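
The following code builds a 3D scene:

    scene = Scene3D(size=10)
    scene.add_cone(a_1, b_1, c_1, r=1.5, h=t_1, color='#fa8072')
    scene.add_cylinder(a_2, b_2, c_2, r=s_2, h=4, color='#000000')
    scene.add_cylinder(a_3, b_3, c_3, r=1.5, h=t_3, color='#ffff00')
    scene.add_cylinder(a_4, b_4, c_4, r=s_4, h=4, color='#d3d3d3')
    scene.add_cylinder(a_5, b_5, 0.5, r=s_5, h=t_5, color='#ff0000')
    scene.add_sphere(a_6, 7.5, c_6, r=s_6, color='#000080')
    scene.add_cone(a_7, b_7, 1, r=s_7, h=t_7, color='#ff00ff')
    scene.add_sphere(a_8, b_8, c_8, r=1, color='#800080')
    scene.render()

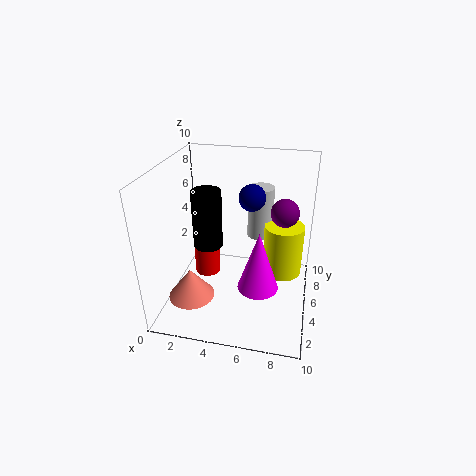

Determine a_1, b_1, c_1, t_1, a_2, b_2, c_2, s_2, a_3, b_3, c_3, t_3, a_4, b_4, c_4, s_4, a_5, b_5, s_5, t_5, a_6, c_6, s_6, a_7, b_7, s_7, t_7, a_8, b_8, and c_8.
a_1 = 2.5, b_1 = 2, c_1 = 2, t_1 = 2, a_2 = 3, b_2 = 4.5, c_2 = 4.5, s_2 = 1, a_3 = 8, b_3 = 7.5, c_3 = 1, t_3 = 4, a_4 = 6, b_4 = 8.5, c_4 = 3.5, s_4 = 1, a_5 = 2, b_5 = 7, s_5 = 1, t_5 = 3, a_6 = 5.5, c_6 = 7, s_6 = 1, a_7 = 6.5, b_7 = 5, s_7 = 1.5, t_7 = 4.5, a_8 = 8, b_8 = 6.5, c_8 = 6.5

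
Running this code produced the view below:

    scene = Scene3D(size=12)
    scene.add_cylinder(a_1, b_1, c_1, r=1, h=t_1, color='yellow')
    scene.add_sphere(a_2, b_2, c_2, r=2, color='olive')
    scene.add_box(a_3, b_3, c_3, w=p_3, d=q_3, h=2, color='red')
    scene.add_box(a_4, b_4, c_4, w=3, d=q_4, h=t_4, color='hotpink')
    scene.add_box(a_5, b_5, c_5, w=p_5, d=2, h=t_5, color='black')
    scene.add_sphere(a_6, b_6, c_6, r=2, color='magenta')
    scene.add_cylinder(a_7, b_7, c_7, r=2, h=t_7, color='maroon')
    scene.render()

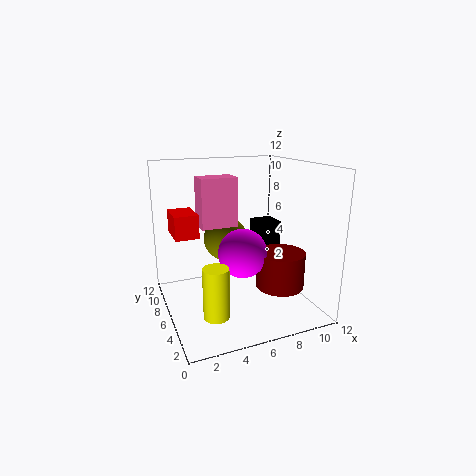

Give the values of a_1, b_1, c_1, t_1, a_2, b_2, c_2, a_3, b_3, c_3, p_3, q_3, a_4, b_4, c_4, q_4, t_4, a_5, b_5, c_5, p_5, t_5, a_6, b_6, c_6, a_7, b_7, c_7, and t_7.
a_1 = 3
b_1 = 3
c_1 = 1
t_1 = 4
a_2 = 6
b_2 = 9
c_2 = 5
a_3 = 1
b_3 = 7
c_3 = 6
p_3 = 2
q_3 = 3
a_4 = 3
b_4 = 6
c_4 = 7
q_4 = 2
t_4 = 4
a_5 = 8
b_5 = 6
c_5 = 3
p_5 = 2
t_5 = 4
a_6 = 6
b_6 = 5
c_6 = 5
a_7 = 9
b_7 = 4
c_7 = 2
t_7 = 3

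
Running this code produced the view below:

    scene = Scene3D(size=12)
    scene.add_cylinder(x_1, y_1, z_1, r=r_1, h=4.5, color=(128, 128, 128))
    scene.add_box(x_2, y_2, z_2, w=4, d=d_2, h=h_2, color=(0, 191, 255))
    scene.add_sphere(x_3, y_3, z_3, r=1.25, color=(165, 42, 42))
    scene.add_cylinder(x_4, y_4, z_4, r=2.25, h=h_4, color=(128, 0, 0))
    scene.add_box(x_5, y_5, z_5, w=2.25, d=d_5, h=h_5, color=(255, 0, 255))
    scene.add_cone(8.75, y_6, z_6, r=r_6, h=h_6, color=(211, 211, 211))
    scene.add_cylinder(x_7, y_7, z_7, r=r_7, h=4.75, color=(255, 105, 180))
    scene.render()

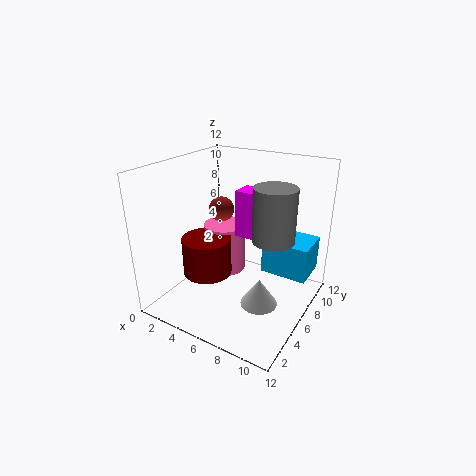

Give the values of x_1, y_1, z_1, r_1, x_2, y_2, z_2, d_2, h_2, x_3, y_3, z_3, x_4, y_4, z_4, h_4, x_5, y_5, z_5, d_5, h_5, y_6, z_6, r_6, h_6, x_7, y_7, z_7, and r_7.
x_1 = 8.75
y_1 = 7
z_1 = 6
r_1 = 1.75
x_2 = 7.5
y_2 = 7.5
z_2 = 2.5
d_2 = 3.25
h_2 = 3
x_3 = 1.5
y_3 = 10.25
z_3 = 6.25
x_4 = 2.5
y_4 = 6.25
z_4 = 1.5
h_4 = 3.5
x_5 = 4.5
y_5 = 8
z_5 = 5
d_5 = 2
h_5 = 4.25
y_6 = 4.75
z_6 = 1.25
r_6 = 1.5
h_6 = 2.25
x_7 = 2.5
y_7 = 9.25
z_7 = 0.5
r_7 = 2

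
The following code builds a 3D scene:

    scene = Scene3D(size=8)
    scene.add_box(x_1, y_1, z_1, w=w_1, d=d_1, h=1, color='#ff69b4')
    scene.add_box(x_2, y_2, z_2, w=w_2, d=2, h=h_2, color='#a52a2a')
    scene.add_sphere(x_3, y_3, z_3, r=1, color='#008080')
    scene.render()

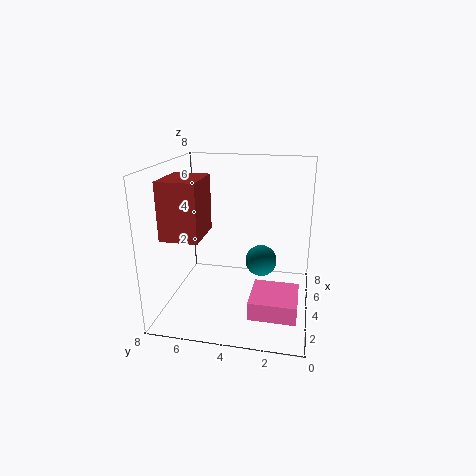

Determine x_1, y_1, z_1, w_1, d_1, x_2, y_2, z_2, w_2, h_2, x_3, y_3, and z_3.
x_1 = 1.5
y_1 = 0.5
z_1 = 0.5
w_1 = 2.5
d_1 = 2.5
x_2 = 1.5
y_2 = 5.5
z_2 = 4.5
w_2 = 2.5
h_2 = 3
x_3 = 6.5
y_3 = 3
z_3 = 1.5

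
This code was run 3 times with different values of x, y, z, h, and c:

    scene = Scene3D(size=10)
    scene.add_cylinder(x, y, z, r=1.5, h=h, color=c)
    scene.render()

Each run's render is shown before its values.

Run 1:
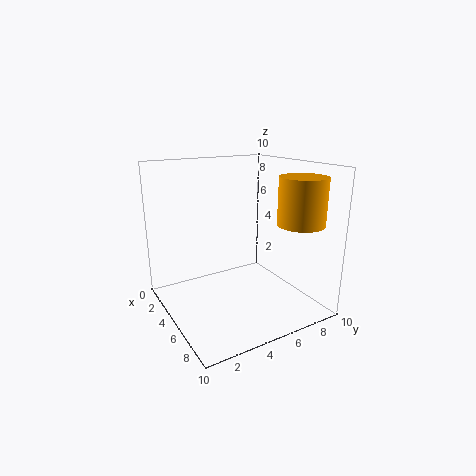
x = 8.5, y = 7.5, z = 6.5, h = 3, c = 'orange'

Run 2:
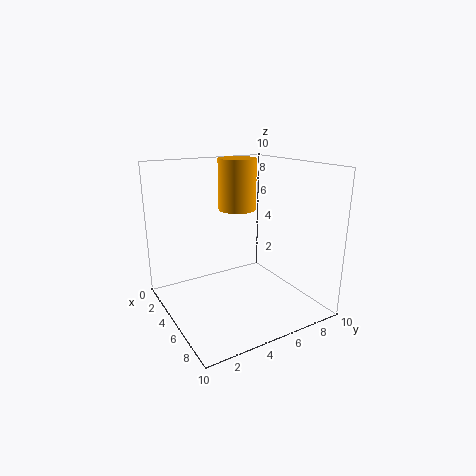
x = 1.5, y = 7, z = 6, h = 4, c = 'orange'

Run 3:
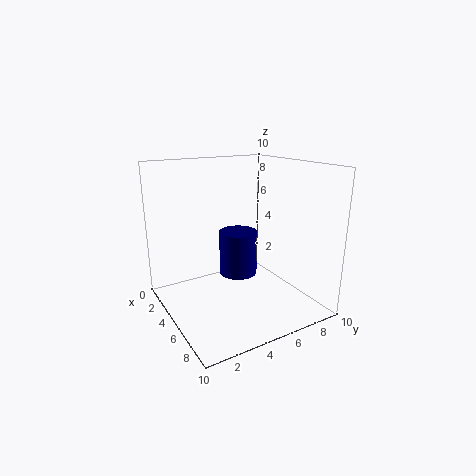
x = 2.5, y = 6.5, z = 1, h = 3.5, c = 'navy'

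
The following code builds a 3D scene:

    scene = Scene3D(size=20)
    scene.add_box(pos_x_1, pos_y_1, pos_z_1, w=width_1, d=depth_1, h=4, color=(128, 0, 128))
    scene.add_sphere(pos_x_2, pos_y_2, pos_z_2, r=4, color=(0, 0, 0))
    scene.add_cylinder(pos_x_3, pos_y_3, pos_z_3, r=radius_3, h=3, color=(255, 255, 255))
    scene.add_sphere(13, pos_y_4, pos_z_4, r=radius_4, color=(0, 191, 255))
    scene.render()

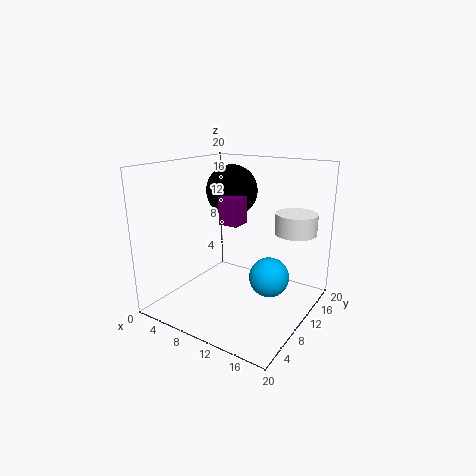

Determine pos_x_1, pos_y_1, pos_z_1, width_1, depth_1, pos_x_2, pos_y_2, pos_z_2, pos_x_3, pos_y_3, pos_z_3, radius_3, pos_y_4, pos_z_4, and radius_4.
pos_x_1 = 6
pos_y_1 = 11
pos_z_1 = 11
width_1 = 3
depth_1 = 3
pos_x_2 = 5
pos_y_2 = 16
pos_z_2 = 15
pos_x_3 = 16
pos_y_3 = 16
pos_z_3 = 10
radius_3 = 3
pos_y_4 = 14
pos_z_4 = 3
radius_4 = 3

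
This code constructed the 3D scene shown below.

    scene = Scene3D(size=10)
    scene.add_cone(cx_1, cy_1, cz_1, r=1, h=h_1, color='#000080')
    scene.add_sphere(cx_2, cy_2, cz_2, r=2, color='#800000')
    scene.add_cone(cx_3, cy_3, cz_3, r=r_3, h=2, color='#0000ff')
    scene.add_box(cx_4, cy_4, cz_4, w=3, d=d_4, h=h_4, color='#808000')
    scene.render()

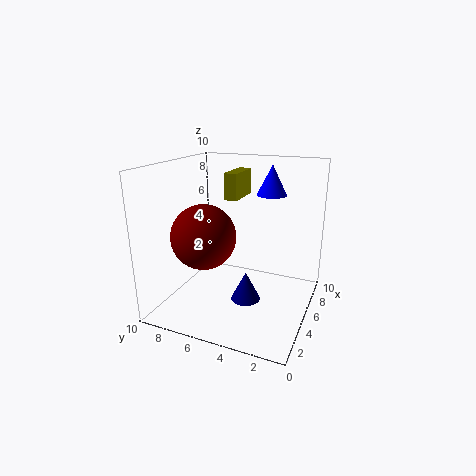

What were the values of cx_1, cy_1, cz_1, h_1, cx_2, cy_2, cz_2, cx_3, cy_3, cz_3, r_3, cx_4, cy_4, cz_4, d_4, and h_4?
cx_1 = 4, cy_1 = 4, cz_1 = 1, h_1 = 2, cx_2 = 2, cy_2 = 6, cz_2 = 6, cx_3 = 6, cy_3 = 3, cz_3 = 8, r_3 = 1, cx_4 = 7, cy_4 = 6, cz_4 = 7, d_4 = 1, h_4 = 2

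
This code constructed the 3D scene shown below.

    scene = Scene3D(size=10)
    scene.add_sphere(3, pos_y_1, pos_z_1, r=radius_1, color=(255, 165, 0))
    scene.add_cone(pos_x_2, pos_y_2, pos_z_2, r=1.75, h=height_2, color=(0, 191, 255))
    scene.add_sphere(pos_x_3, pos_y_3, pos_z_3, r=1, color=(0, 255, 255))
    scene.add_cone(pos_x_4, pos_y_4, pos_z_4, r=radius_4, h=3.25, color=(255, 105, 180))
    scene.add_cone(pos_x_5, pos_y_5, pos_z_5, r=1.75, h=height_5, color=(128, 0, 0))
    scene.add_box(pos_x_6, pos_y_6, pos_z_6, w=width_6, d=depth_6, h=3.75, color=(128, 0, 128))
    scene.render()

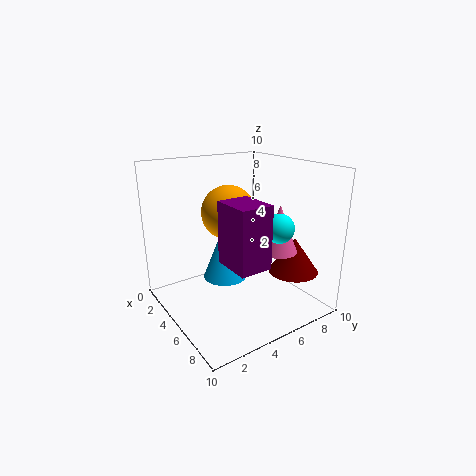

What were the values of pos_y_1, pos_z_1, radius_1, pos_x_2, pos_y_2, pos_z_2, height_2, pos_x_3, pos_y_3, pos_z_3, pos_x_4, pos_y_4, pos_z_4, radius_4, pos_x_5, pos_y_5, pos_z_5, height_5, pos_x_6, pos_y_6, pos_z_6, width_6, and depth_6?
pos_y_1 = 5.5, pos_z_1 = 6.25, radius_1 = 2, pos_x_2 = 2, pos_y_2 = 5.75, pos_z_2 = 0.5, height_2 = 4.5, pos_x_3 = 7.25, pos_y_3 = 6.75, pos_z_3 = 6, pos_x_4 = 7, pos_y_4 = 7, pos_z_4 = 4.25, radius_4 = 1.25, pos_x_5 = 7.25, pos_y_5 = 8.25, pos_z_5 = 2.5, height_5 = 2.5, pos_x_6 = 7, pos_y_6 = 2.25, pos_z_6 = 4.75, width_6 = 2.5, depth_6 = 2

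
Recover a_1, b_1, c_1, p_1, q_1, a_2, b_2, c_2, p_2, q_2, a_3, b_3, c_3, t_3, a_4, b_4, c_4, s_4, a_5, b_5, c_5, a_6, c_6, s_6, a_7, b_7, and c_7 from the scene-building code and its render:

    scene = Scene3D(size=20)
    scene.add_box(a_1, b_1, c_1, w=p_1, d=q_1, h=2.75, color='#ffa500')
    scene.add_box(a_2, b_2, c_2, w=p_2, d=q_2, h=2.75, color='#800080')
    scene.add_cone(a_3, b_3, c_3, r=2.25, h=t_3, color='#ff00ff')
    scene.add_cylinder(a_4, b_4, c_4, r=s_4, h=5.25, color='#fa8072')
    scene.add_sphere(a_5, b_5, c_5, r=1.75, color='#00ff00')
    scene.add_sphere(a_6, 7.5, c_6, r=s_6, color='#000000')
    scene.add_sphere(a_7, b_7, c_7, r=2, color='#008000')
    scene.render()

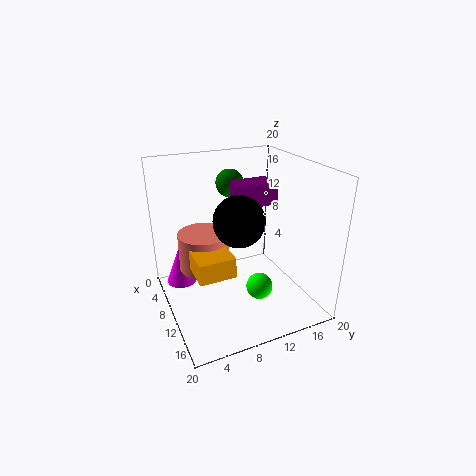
a_1 = 8.25
b_1 = 2.75
c_1 = 7.25
p_1 = 6.75
q_1 = 4.75
a_2 = 9.75
b_2 = 9
c_2 = 15.5
p_2 = 3.5
q_2 = 5
a_3 = 4.25
b_3 = 3
c_3 = 1.5
t_3 = 6
a_4 = 8.5
b_4 = 5.5
c_4 = 5.75
s_4 = 3.5
a_5 = 14.75
b_5 = 11
c_5 = 4.75
a_6 = 15.75
c_6 = 15.25
s_6 = 3
a_7 = 5.5
b_7 = 10.75
c_7 = 16.5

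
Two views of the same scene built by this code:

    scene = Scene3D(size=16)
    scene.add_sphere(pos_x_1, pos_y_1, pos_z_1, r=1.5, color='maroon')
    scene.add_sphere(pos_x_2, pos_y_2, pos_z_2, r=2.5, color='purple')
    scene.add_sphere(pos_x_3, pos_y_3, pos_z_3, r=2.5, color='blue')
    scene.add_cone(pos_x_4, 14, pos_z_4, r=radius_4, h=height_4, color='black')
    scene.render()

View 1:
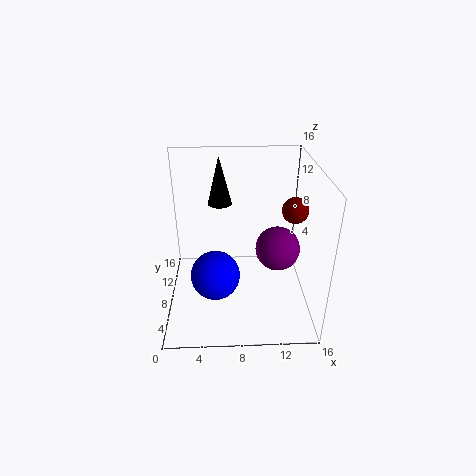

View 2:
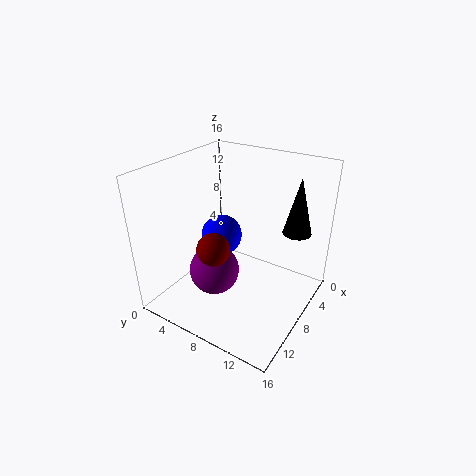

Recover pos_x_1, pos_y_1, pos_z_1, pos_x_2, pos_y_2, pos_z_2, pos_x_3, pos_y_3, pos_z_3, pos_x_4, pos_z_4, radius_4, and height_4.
pos_x_1 = 14.5
pos_y_1 = 9.5
pos_z_1 = 10.5
pos_x_2 = 12.5
pos_y_2 = 8
pos_z_2 = 6.5
pos_x_3 = 5.5
pos_y_3 = 4
pos_z_3 = 6
pos_x_4 = 6
pos_z_4 = 9.5
radius_4 = 1.5
height_4 = 6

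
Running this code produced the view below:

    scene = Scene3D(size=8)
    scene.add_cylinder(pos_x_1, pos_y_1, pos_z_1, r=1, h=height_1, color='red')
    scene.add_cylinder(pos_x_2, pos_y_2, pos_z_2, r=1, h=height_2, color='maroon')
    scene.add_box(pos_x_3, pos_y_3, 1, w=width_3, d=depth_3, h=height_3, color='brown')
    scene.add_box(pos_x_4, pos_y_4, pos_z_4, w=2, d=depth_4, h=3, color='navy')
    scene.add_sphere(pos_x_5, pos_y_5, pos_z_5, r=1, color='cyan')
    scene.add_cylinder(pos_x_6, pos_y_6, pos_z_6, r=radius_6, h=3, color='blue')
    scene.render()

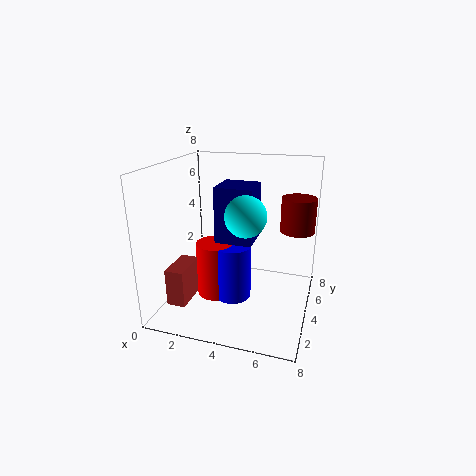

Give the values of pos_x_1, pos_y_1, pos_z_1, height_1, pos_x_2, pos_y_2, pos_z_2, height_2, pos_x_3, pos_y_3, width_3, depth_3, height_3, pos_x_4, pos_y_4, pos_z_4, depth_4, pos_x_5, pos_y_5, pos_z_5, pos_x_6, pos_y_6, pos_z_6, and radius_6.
pos_x_1 = 3; pos_y_1 = 3; pos_z_1 = 1; height_1 = 3; pos_x_2 = 7; pos_y_2 = 6; pos_z_2 = 4; height_2 = 2; pos_x_3 = 1; pos_y_3 = 1; width_3 = 1; depth_3 = 2; height_3 = 2; pos_x_4 = 3; pos_y_4 = 3; pos_z_4 = 4; depth_4 = 2; pos_x_5 = 5; pos_y_5 = 2; pos_z_5 = 6; pos_x_6 = 4; pos_y_6 = 3; pos_z_6 = 1; radius_6 = 1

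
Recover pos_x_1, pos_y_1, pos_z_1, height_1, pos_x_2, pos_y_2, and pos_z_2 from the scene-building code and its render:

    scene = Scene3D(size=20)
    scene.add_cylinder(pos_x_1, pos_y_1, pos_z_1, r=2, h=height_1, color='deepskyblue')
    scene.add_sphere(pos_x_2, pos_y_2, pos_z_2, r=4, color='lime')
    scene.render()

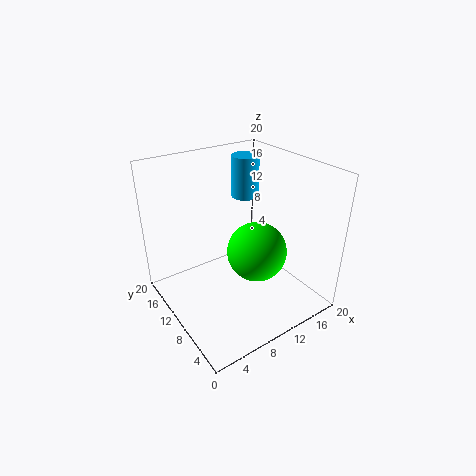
pos_x_1 = 14; pos_y_1 = 14; pos_z_1 = 14; height_1 = 6; pos_x_2 = 11; pos_y_2 = 7; pos_z_2 = 9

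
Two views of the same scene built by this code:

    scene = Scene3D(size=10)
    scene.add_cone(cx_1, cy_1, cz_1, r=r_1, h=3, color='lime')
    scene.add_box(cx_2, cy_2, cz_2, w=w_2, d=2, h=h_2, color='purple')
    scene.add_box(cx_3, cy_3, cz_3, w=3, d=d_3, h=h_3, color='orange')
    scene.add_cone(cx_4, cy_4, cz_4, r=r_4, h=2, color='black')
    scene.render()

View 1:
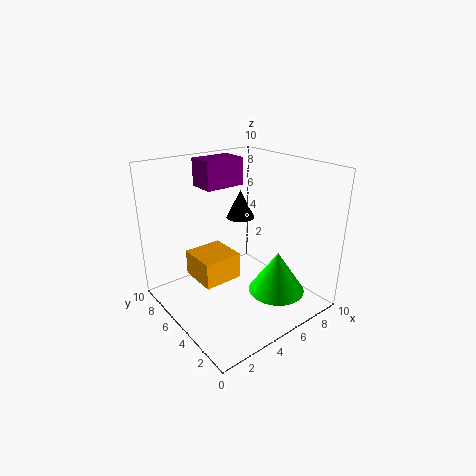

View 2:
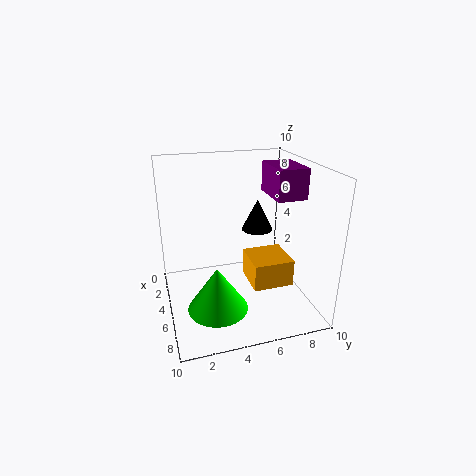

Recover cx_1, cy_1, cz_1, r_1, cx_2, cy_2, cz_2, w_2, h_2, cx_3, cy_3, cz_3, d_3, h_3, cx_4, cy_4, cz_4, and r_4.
cx_1 = 7
cy_1 = 3
cz_1 = 1
r_1 = 2
cx_2 = 4
cy_2 = 7
cz_2 = 8
w_2 = 3
h_2 = 2
cx_3 = 3
cy_3 = 6
cz_3 = 1
d_3 = 3
h_3 = 2
cx_4 = 6
cy_4 = 6
cz_4 = 6
r_4 = 1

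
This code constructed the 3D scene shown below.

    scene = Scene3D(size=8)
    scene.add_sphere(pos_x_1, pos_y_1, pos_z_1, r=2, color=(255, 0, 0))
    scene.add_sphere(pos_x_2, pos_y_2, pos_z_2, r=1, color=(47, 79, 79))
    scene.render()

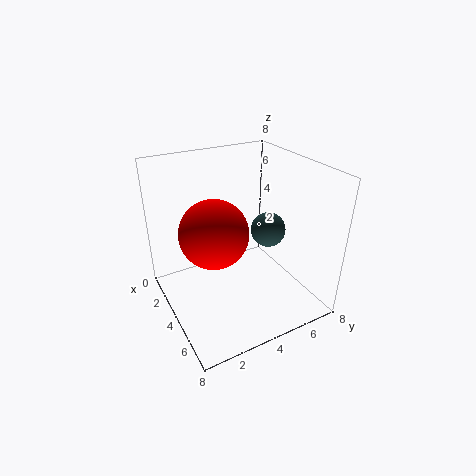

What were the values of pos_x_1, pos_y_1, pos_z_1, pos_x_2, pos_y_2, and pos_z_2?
pos_x_1 = 3; pos_y_1 = 3; pos_z_1 = 4; pos_x_2 = 4; pos_y_2 = 6; pos_z_2 = 4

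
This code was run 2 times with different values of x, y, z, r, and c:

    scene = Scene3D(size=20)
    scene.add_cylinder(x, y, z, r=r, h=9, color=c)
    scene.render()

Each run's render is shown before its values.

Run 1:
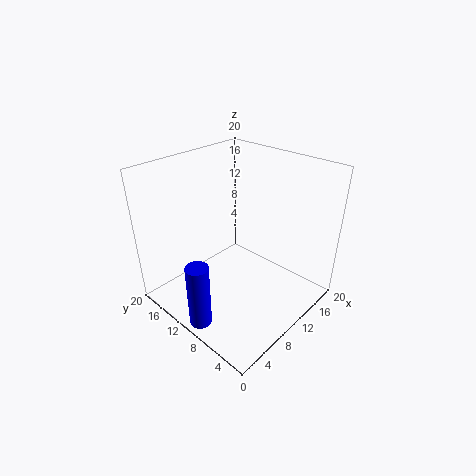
x = 2; y = 9.5; z = 0.5; r = 1.5; c = 'blue'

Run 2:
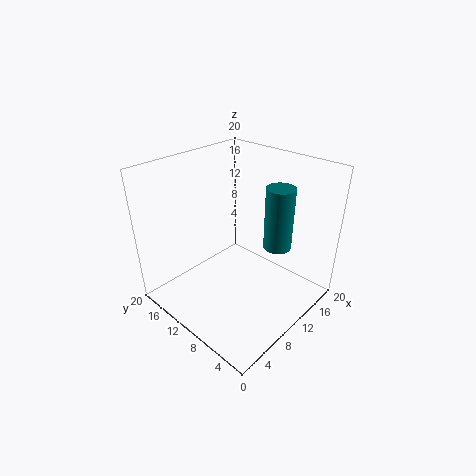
x = 14.5; y = 6.5; z = 8; r = 2; c = 'teal'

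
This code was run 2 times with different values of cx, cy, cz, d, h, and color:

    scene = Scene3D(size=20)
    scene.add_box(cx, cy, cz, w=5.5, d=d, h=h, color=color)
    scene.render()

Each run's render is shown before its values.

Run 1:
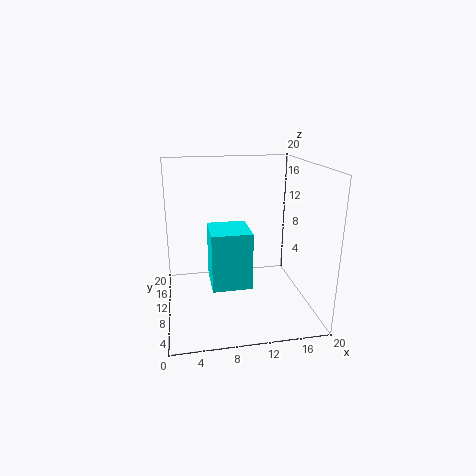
cx = 6; cy = 7; cz = 3.5; d = 6; h = 8; color = 'cyan'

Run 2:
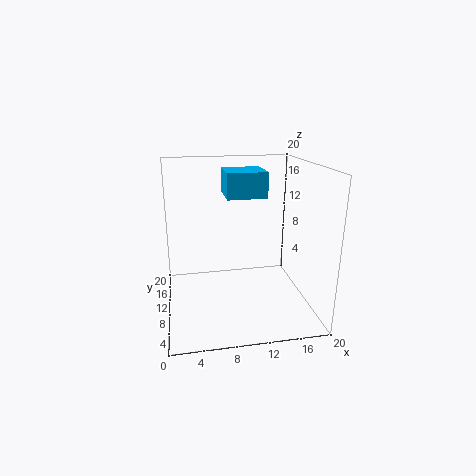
cx = 8.5; cy = 9.5; cz = 15.5; d = 5.5; h = 3.5; color = 'deepskyblue'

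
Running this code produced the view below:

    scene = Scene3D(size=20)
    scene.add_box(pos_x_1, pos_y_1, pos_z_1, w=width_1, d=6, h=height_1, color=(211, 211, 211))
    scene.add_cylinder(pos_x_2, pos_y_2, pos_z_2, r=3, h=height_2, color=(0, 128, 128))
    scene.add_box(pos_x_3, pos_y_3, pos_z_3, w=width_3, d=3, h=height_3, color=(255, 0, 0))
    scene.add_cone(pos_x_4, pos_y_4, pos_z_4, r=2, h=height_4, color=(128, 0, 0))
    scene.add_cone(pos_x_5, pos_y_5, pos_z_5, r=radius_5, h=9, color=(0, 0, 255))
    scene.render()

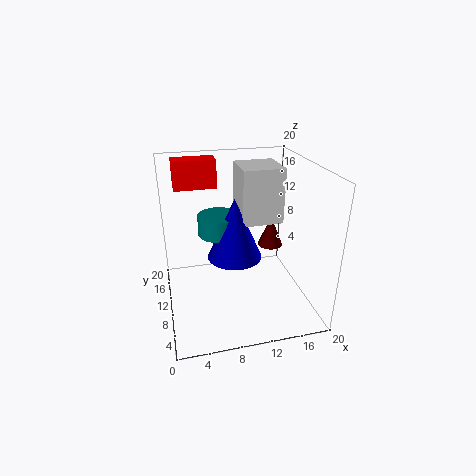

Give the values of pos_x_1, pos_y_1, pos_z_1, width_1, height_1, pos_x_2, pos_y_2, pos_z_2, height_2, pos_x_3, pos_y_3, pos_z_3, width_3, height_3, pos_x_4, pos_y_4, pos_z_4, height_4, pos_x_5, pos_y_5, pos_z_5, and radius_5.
pos_x_1 = 11
pos_y_1 = 11
pos_z_1 = 11
width_1 = 6
height_1 = 8
pos_x_2 = 8
pos_y_2 = 14
pos_z_2 = 9
height_2 = 3
pos_x_3 = 2
pos_y_3 = 14
pos_z_3 = 16
width_3 = 6
height_3 = 4
pos_x_4 = 17
pos_y_4 = 16
pos_z_4 = 5
height_4 = 5
pos_x_5 = 10
pos_y_5 = 12
pos_z_5 = 6
radius_5 = 4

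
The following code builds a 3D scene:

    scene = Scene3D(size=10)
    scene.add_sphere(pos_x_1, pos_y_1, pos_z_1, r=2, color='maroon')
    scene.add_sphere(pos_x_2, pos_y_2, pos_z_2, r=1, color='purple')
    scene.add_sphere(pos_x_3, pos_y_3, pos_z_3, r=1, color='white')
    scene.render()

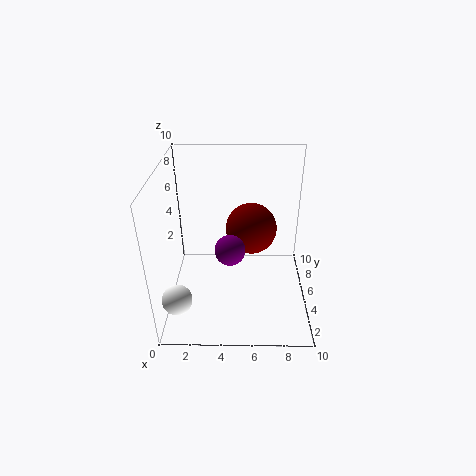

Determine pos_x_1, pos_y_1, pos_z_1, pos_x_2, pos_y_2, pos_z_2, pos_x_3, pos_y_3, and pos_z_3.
pos_x_1 = 6; pos_y_1 = 8; pos_z_1 = 4; pos_x_2 = 4.5; pos_y_2 = 3.5; pos_z_2 = 5; pos_x_3 = 1; pos_y_3 = 2; pos_z_3 = 2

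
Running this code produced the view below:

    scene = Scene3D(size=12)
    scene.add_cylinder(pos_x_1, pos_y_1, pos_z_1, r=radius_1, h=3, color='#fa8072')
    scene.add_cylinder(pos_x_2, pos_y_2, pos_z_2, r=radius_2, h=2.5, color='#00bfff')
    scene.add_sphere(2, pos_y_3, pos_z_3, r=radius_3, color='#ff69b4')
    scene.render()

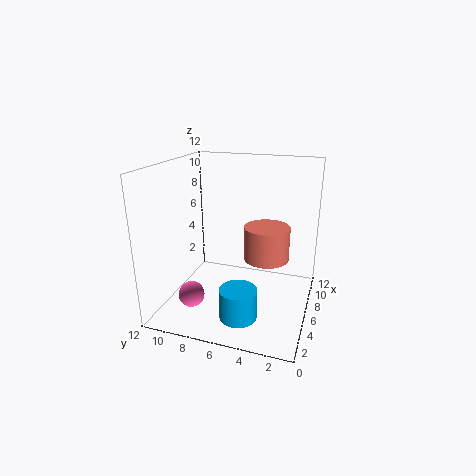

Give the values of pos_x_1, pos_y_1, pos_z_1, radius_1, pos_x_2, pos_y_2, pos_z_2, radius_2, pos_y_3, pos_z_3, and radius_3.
pos_x_1 = 8; pos_y_1 = 4; pos_z_1 = 3.5; radius_1 = 2; pos_x_2 = 3; pos_y_2 = 5; pos_z_2 = 0.5; radius_2 = 1.5; pos_y_3 = 8.5; pos_z_3 = 2.5; radius_3 = 1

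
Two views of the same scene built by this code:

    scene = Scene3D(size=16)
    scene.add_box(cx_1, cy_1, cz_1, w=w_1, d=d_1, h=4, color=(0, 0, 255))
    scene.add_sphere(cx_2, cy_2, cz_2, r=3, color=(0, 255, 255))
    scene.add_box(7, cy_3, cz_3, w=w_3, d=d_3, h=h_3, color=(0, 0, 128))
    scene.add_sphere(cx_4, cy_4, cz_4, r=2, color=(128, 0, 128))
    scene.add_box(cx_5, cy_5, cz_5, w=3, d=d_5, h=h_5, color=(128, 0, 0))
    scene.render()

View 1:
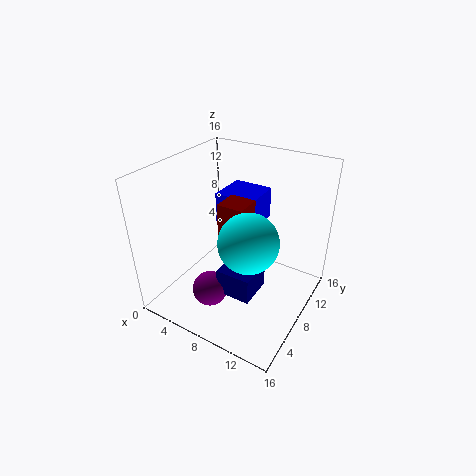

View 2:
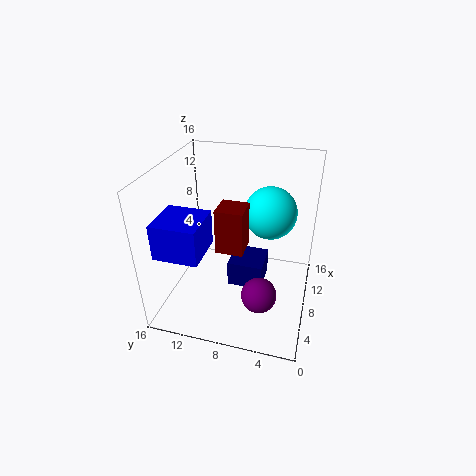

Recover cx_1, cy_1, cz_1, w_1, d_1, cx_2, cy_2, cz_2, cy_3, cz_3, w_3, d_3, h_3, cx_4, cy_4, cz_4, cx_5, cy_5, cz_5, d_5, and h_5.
cx_1 = 3, cy_1 = 11, cz_1 = 7, w_1 = 5, d_1 = 5, cx_2 = 11, cy_2 = 5, cz_2 = 10, cy_3 = 5, cz_3 = 2, w_3 = 4, d_3 = 4, h_3 = 3, cx_4 = 6, cy_4 = 5, cz_4 = 2, cx_5 = 6, cy_5 = 7, cz_5 = 7, d_5 = 3, h_5 = 5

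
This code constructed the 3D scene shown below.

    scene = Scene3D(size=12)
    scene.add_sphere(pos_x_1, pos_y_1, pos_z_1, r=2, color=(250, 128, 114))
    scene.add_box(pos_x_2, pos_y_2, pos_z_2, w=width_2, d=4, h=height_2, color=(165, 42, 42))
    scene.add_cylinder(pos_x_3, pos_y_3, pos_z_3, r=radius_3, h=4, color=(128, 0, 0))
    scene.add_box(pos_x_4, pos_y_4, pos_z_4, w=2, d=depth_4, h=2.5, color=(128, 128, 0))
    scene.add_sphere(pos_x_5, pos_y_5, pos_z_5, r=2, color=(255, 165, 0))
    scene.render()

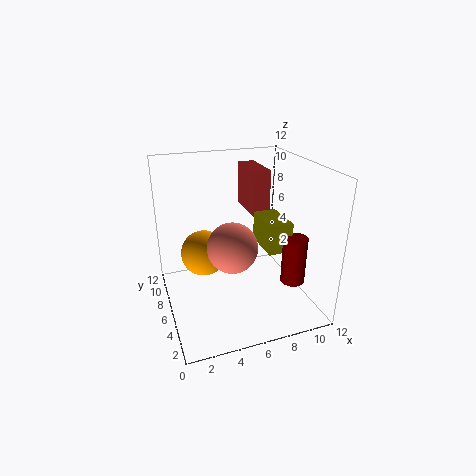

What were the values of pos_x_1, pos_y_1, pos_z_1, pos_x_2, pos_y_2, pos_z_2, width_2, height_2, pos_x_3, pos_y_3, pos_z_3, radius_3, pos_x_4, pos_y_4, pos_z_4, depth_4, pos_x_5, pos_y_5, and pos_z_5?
pos_x_1 = 5
pos_y_1 = 4.5
pos_z_1 = 6
pos_x_2 = 8
pos_y_2 = 7.5
pos_z_2 = 7
width_2 = 1.5
height_2 = 4
pos_x_3 = 10
pos_y_3 = 3.5
pos_z_3 = 2.5
radius_3 = 1
pos_x_4 = 8
pos_y_4 = 4
pos_z_4 = 5
depth_4 = 3.5
pos_x_5 = 3.5
pos_y_5 = 8
pos_z_5 = 4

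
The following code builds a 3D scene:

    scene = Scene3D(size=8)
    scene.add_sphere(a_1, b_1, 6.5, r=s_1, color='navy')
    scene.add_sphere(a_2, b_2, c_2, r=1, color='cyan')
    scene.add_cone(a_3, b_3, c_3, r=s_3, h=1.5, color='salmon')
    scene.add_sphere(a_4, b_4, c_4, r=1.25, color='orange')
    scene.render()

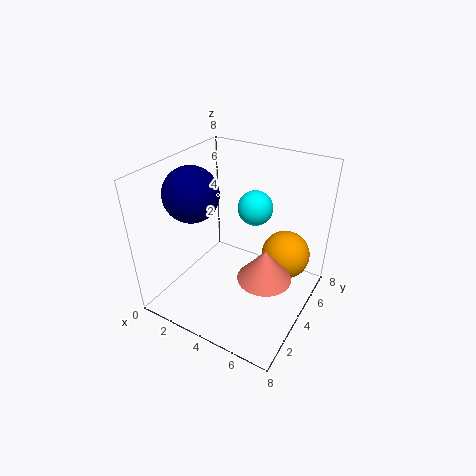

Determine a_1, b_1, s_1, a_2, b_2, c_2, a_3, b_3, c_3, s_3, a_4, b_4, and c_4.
a_1 = 1.75
b_1 = 3
s_1 = 1.5
a_2 = 4.25
b_2 = 5.5
c_2 = 5.25
a_3 = 6.75
b_3 = 1.75
c_3 = 4
s_3 = 1.25
a_4 = 6.75
b_4 = 4.25
c_4 = 3.75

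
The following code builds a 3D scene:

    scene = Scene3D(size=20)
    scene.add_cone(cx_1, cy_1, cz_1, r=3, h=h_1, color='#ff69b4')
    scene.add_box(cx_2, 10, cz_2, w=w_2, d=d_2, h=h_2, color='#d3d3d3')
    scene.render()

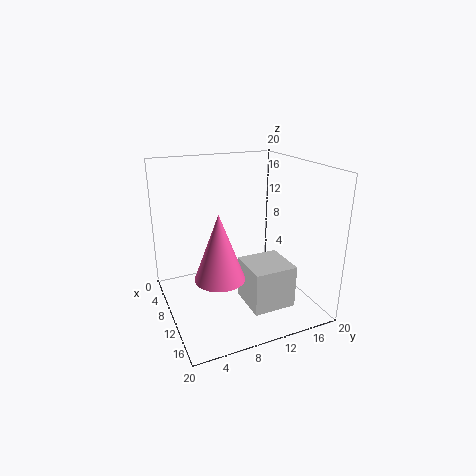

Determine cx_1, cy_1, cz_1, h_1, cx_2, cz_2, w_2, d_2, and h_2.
cx_1 = 16, cy_1 = 5, cz_1 = 8, h_1 = 8, cx_2 = 10, cz_2 = 1, w_2 = 6, d_2 = 6, h_2 = 6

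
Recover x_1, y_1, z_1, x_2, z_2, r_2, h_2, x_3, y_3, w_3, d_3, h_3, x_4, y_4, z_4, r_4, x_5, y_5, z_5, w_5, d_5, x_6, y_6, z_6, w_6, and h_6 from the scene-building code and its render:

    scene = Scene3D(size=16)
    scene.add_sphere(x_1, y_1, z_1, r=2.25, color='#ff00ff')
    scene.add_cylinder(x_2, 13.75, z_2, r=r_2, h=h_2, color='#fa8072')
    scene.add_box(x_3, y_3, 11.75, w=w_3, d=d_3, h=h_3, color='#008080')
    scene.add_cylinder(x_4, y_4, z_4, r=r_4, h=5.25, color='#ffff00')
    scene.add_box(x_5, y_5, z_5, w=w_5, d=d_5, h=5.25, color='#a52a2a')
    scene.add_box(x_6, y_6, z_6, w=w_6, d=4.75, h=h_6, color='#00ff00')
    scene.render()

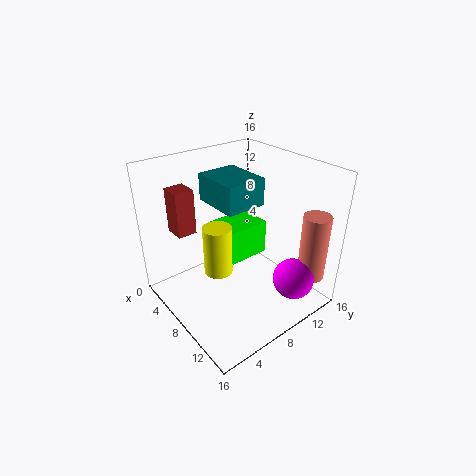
x_1 = 13.5
y_1 = 11.5
z_1 = 4
x_2 = 14
z_2 = 3.75
r_2 = 1.5
h_2 = 7.5
x_3 = 3.75
y_3 = 6
w_3 = 5.5
d_3 = 4.5
h_3 = 3
x_4 = 8.75
y_4 = 4.75
z_4 = 5.5
r_4 = 1.5
x_5 = 1.25
y_5 = 3
z_5 = 7.75
w_5 = 2.5
d_5 = 2.25
x_6 = 6
y_6 = 5.75
z_6 = 6.25
w_6 = 3.75
h_6 = 3.75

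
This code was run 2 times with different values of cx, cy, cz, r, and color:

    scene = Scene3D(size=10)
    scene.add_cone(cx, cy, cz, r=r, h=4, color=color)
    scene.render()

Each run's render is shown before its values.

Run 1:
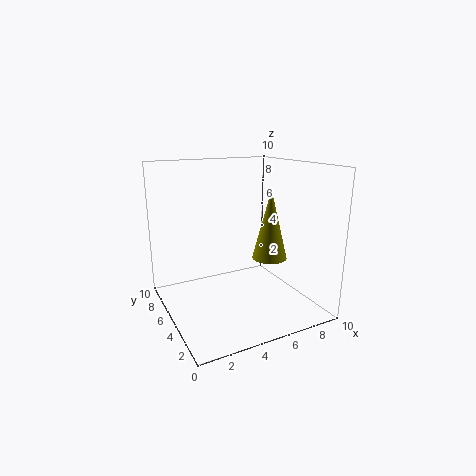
cx = 5; cy = 1; cz = 5; r = 1; color = 'olive'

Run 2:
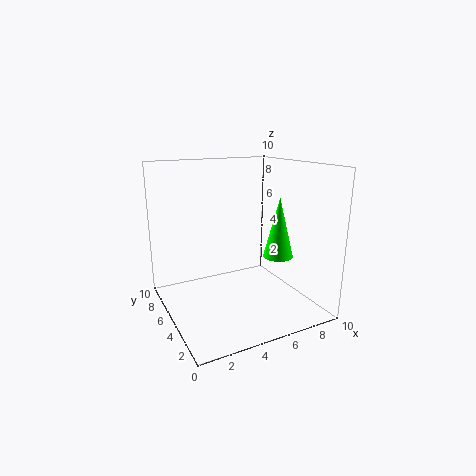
cx = 7; cy = 3; cz = 4; r = 1; color = 'lime'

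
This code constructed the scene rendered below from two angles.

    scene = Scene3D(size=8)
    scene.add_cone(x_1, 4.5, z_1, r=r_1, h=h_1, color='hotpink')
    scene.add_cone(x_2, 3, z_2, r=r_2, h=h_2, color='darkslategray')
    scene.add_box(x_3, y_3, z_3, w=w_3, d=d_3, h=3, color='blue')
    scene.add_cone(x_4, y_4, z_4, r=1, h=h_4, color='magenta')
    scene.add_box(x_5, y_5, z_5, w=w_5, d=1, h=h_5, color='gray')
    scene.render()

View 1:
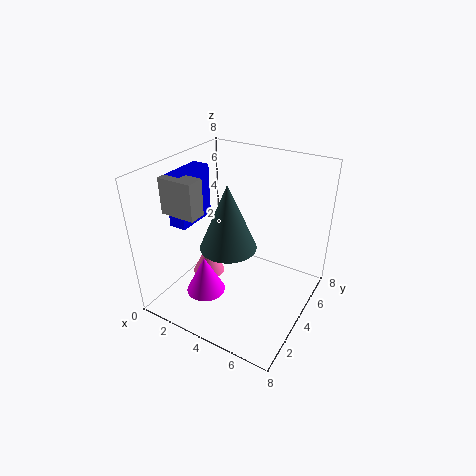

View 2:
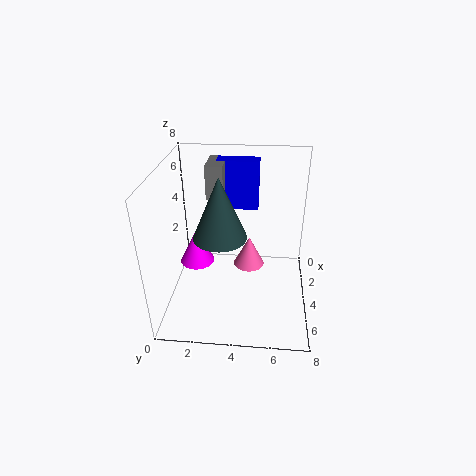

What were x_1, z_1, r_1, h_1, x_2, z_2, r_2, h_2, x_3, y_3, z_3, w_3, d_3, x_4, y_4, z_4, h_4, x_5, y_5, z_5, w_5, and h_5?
x_1 = 1.5, z_1 = 0.5, r_1 = 1, h_1 = 2, x_2 = 4, z_2 = 4, r_2 = 1.5, h_2 = 3.5, x_3 = 0.5, y_3 = 2.5, z_3 = 4.5, w_3 = 1, d_3 = 2.5, x_4 = 3.5, y_4 = 1.5, z_4 = 2, h_4 = 2, x_5 = 0.5, y_5 = 2, z_5 = 5.5, w_5 = 2, h_5 = 2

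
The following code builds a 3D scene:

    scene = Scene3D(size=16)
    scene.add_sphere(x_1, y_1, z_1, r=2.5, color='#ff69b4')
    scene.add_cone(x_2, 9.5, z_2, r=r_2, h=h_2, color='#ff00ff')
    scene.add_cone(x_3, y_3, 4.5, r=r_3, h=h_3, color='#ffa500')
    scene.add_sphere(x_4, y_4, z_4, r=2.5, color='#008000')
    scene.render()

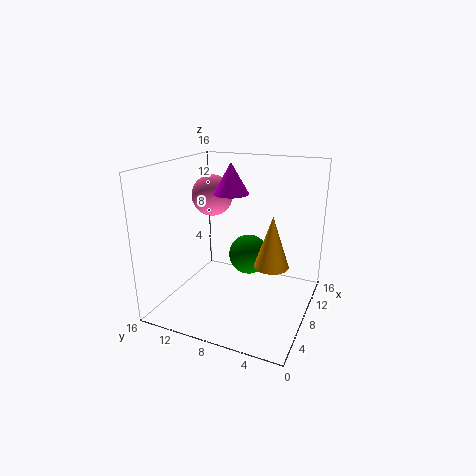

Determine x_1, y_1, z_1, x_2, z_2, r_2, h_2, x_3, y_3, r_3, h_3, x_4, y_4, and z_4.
x_1 = 11.5; y_1 = 13; z_1 = 11.5; x_2 = 9.5; z_2 = 12.5; r_2 = 2; h_2 = 3.5; x_3 = 9.5; y_3 = 4.5; r_3 = 2; h_3 = 6; x_4 = 12.5; y_4 = 8.5; z_4 = 4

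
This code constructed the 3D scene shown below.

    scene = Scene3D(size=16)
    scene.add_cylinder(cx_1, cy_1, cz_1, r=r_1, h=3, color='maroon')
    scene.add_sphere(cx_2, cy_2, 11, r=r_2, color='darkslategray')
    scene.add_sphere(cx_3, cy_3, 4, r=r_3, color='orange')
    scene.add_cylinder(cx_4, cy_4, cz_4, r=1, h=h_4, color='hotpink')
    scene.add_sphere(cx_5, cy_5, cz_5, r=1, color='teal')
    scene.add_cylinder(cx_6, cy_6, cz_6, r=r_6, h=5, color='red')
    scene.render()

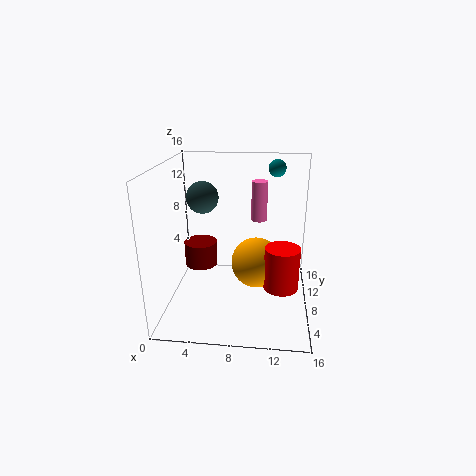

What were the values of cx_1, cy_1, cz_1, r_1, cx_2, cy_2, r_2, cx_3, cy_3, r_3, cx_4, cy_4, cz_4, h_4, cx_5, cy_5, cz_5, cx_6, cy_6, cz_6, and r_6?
cx_1 = 3; cy_1 = 11; cz_1 = 3; r_1 = 2; cx_2 = 3; cy_2 = 13; r_2 = 2; cx_3 = 10; cy_3 = 10; r_3 = 3; cx_4 = 10; cy_4 = 14; cz_4 = 8; h_4 = 5; cx_5 = 12; cy_5 = 12; cz_5 = 15; cx_6 = 13; cy_6 = 8; cz_6 = 2; r_6 = 2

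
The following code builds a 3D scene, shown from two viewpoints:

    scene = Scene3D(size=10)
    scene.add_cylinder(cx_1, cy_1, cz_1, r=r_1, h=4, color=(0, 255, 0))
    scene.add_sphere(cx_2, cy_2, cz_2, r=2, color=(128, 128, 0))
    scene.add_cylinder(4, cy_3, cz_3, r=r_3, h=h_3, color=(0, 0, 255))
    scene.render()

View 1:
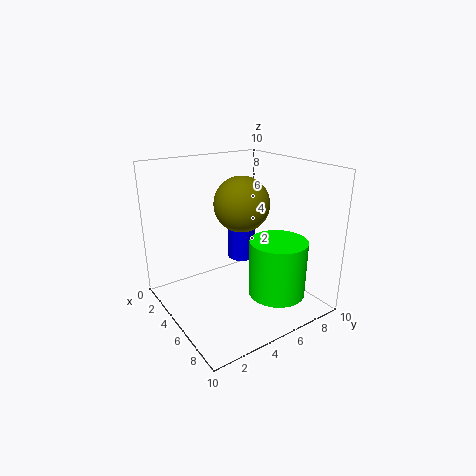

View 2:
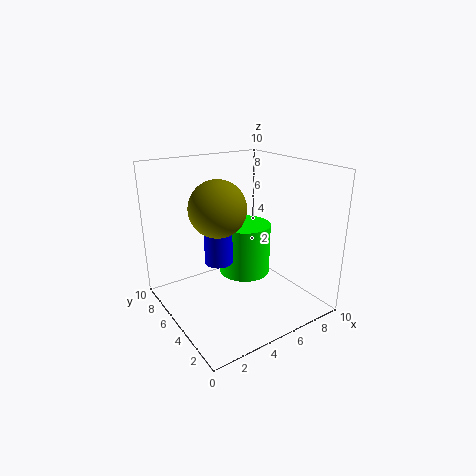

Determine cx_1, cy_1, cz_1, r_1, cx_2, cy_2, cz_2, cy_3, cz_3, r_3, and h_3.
cx_1 = 7
cy_1 = 7
cz_1 = 1
r_1 = 2
cx_2 = 4
cy_2 = 6
cz_2 = 7
cy_3 = 6
cz_3 = 3
r_3 = 1
h_3 = 3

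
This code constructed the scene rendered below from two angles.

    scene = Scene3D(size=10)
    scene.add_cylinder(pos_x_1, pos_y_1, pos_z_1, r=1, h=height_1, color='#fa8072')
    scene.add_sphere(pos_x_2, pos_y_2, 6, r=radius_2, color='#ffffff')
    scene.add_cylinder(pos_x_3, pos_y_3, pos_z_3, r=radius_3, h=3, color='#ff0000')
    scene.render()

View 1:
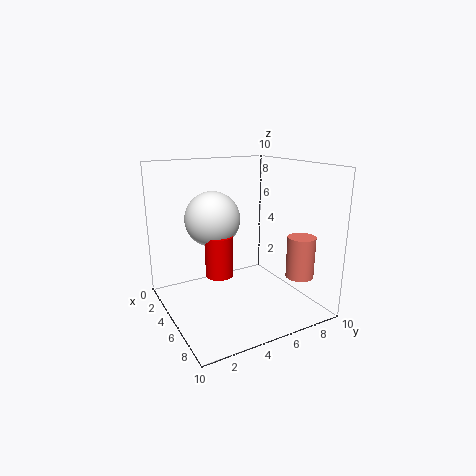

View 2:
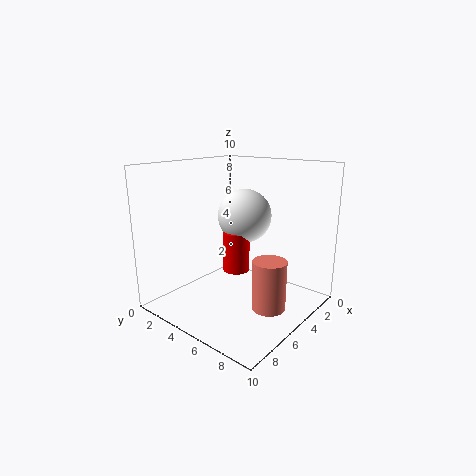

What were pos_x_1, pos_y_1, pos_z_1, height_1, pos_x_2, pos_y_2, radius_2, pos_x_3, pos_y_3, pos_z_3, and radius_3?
pos_x_1 = 7; pos_y_1 = 9; pos_z_1 = 2; height_1 = 3; pos_x_2 = 3; pos_y_2 = 4; radius_2 = 2; pos_x_3 = 4; pos_y_3 = 4; pos_z_3 = 2; radius_3 = 1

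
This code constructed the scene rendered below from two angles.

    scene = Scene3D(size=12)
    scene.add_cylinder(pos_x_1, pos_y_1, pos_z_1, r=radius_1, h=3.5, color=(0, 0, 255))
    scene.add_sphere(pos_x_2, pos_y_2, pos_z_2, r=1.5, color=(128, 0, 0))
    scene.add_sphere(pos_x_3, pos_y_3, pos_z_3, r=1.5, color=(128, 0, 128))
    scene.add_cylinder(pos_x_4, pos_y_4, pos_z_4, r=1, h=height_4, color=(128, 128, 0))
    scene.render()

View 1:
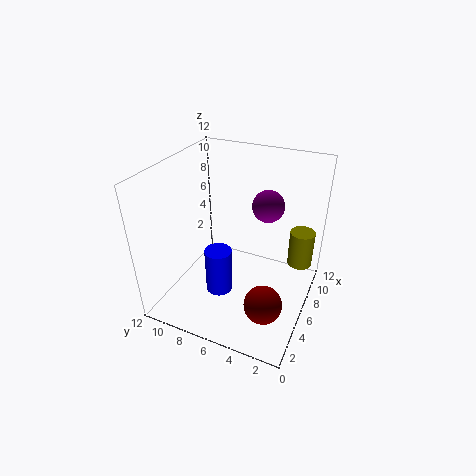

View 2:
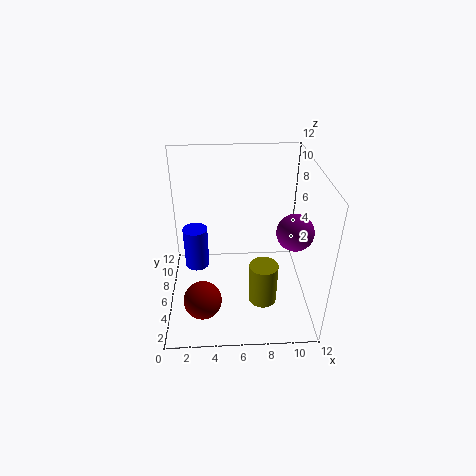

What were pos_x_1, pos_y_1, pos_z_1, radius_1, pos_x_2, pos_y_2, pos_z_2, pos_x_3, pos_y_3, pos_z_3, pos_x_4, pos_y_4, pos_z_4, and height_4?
pos_x_1 = 2.5; pos_y_1 = 6; pos_z_1 = 3.5; radius_1 = 1; pos_x_2 = 3; pos_y_2 = 2.5; pos_z_2 = 2.5; pos_x_3 = 10.5; pos_y_3 = 5; pos_z_3 = 7; pos_x_4 = 7.5; pos_y_4 = 1; pos_z_4 = 4; height_4 = 3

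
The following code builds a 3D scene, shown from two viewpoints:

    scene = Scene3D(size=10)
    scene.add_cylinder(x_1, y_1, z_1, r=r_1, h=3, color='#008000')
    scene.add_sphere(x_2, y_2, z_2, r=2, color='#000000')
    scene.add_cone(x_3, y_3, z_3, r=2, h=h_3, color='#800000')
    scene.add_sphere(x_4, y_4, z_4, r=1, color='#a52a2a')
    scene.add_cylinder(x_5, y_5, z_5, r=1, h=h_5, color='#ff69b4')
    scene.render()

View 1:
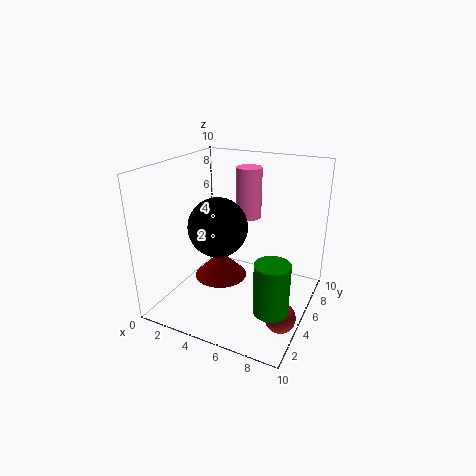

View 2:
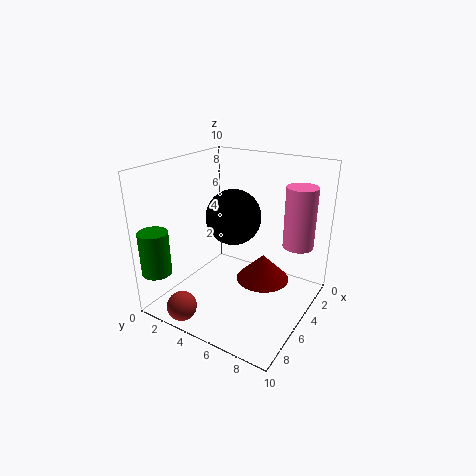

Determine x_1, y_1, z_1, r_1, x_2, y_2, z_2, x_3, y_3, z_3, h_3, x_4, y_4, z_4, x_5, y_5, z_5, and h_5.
x_1 = 9
y_1 = 1
z_1 = 3
r_1 = 1
x_2 = 4
y_2 = 4
z_2 = 6
x_3 = 3
y_3 = 6
z_3 = 1
h_3 = 2
x_4 = 9
y_4 = 3
z_4 = 1
x_5 = 4
y_5 = 9
z_5 = 5
h_5 = 4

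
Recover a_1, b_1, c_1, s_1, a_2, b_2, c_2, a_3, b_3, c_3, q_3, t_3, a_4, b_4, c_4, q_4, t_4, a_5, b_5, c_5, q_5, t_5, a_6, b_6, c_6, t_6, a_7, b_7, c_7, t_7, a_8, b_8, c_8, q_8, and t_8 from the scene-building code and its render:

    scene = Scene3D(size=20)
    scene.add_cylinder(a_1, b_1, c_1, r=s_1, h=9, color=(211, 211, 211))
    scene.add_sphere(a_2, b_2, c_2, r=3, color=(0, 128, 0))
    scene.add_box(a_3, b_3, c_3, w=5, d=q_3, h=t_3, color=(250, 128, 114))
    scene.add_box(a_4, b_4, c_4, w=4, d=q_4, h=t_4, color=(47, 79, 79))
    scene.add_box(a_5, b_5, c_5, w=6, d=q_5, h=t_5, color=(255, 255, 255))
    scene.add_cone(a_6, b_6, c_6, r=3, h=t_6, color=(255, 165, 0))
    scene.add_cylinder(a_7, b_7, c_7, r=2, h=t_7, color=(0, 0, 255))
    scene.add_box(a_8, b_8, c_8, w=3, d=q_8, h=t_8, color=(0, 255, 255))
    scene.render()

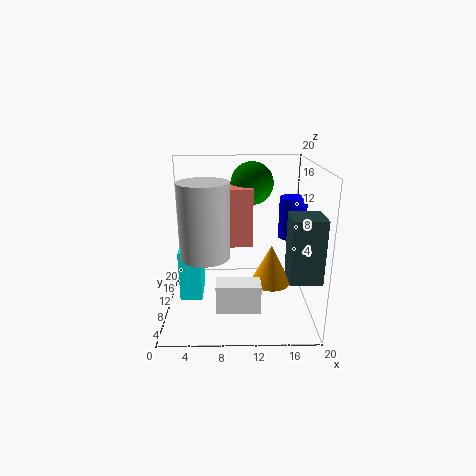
a_1 = 6
b_1 = 4
c_1 = 10
s_1 = 3
a_2 = 12
b_2 = 13
c_2 = 17
a_3 = 7
b_3 = 9
c_3 = 9
q_3 = 6
t_3 = 8
a_4 = 16
b_4 = 2
c_4 = 7
q_4 = 4
t_4 = 8
a_5 = 7
b_5 = 5
c_5 = 1
q_5 = 3
t_5 = 4
a_6 = 15
b_6 = 12
c_6 = 2
t_6 = 6
a_7 = 18
b_7 = 13
c_7 = 9
t_7 = 6
a_8 = 2
b_8 = 7
c_8 = 2
q_8 = 5
t_8 = 7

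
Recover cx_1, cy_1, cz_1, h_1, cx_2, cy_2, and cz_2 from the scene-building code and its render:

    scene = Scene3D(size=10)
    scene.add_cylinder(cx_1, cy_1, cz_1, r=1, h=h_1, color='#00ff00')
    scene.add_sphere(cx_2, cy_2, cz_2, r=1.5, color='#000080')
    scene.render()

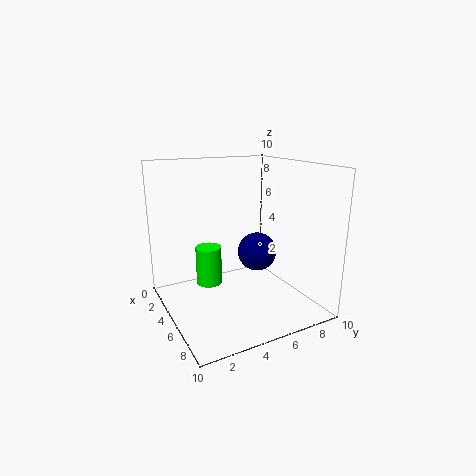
cx_1 = 2, cy_1 = 4, cz_1 = 0.5, h_1 = 3, cx_2 = 3.5, cy_2 = 7.5, cz_2 = 3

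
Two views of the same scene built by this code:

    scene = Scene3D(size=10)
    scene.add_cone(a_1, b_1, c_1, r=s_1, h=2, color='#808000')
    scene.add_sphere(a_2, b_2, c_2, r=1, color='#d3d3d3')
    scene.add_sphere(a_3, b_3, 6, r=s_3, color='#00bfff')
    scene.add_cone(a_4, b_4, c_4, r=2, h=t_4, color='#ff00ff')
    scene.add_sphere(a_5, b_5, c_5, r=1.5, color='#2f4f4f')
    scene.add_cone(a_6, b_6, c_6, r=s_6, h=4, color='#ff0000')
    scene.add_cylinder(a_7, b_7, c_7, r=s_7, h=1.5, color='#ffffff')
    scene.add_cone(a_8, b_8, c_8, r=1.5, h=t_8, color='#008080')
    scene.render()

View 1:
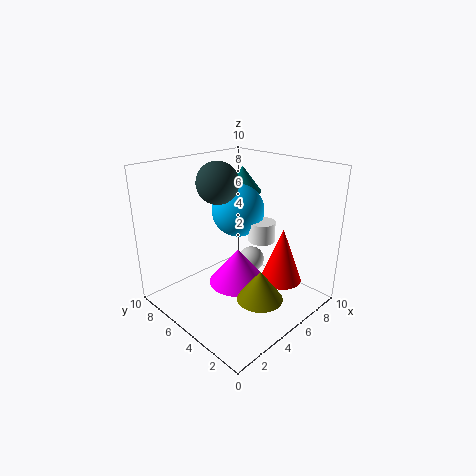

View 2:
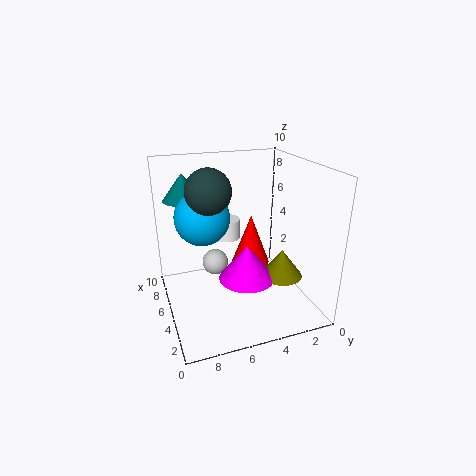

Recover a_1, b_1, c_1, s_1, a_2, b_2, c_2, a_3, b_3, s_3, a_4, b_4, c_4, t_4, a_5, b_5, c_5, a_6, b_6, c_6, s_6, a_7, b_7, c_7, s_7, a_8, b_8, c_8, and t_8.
a_1 = 4, b_1 = 2, c_1 = 2, s_1 = 1.5, a_2 = 7.5, b_2 = 6, c_2 = 2, a_3 = 7, b_3 = 7, s_3 = 2, a_4 = 4.5, b_4 = 4.5, c_4 = 2, t_4 = 2.5, a_5 = 5, b_5 = 7, c_5 = 8.5, a_6 = 7.5, b_6 = 3, c_6 = 1.5, s_6 = 1.5, a_7 = 7.5, b_7 = 5, c_7 = 4, s_7 = 1, a_8 = 8.5, b_8 = 8, c_8 = 7, t_8 = 2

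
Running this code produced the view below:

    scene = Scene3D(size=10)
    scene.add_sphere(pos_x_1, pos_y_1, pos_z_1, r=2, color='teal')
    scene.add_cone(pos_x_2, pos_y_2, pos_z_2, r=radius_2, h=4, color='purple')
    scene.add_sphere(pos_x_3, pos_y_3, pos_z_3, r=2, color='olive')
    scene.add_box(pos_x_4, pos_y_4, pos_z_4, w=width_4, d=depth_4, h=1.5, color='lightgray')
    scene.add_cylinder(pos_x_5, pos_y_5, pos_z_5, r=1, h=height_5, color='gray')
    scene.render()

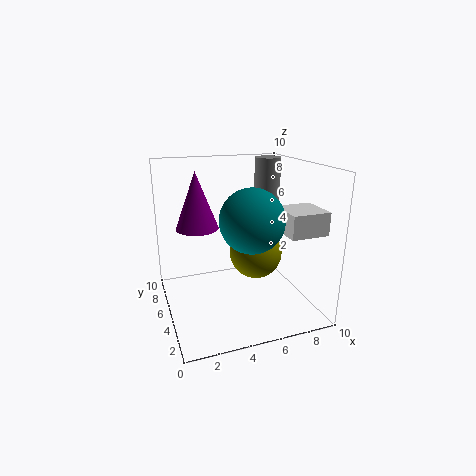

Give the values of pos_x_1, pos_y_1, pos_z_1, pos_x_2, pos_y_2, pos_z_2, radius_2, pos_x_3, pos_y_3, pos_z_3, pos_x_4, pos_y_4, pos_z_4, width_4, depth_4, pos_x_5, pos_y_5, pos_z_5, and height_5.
pos_x_1 = 5; pos_y_1 = 2.5; pos_z_1 = 7; pos_x_2 = 2.5; pos_y_2 = 6.5; pos_z_2 = 5.5; radius_2 = 1.5; pos_x_3 = 7; pos_y_3 = 6.5; pos_z_3 = 3; pos_x_4 = 7; pos_y_4 = 1; pos_z_4 = 6; width_4 = 2.5; depth_4 = 2.5; pos_x_5 = 8.5; pos_y_5 = 8; pos_z_5 = 6.5; height_5 = 3.5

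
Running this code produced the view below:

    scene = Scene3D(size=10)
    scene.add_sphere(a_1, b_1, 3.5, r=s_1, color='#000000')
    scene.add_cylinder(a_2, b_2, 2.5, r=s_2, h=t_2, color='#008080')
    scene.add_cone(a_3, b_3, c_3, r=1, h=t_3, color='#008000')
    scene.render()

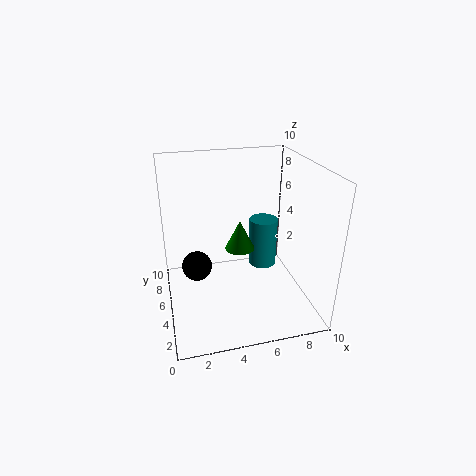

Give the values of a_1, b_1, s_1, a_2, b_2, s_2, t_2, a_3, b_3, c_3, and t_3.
a_1 = 2
b_1 = 4.5
s_1 = 1
a_2 = 7
b_2 = 5.5
s_2 = 1
t_2 = 3.5
a_3 = 5
b_3 = 4.5
c_3 = 4.5
t_3 = 2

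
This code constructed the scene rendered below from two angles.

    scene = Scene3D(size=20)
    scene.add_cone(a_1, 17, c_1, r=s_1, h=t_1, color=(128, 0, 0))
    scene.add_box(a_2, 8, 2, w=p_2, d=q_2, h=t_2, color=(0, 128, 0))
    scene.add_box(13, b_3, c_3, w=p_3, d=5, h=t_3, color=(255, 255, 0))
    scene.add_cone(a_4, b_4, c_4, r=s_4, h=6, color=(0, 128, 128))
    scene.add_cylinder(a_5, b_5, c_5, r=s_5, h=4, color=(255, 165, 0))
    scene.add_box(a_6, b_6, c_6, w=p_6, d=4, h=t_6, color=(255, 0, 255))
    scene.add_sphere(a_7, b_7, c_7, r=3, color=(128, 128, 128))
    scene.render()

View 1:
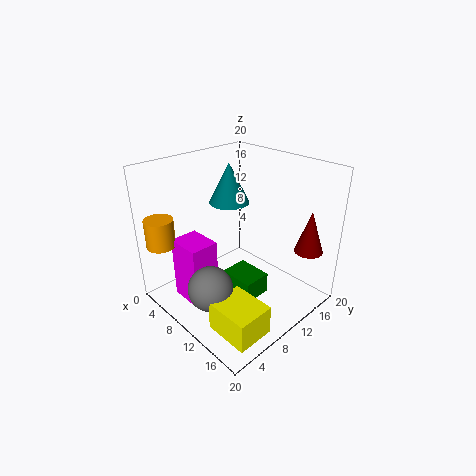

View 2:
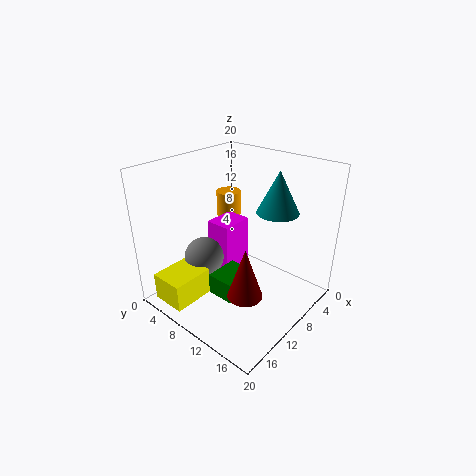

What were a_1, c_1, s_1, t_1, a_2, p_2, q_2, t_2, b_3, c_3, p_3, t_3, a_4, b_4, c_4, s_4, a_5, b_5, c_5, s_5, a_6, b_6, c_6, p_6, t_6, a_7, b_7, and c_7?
a_1 = 17, c_1 = 8, s_1 = 2, t_1 = 6, a_2 = 9, p_2 = 5, q_2 = 4, t_2 = 3, b_3 = 2, c_3 = 1, p_3 = 6, t_3 = 4, a_4 = 5, b_4 = 13, c_4 = 13, s_4 = 3, a_5 = 3, b_5 = 2, c_5 = 9, s_5 = 2, a_6 = 4, b_6 = 3, c_6 = 1, p_6 = 5, t_6 = 9, a_7 = 11, b_7 = 4, c_7 = 5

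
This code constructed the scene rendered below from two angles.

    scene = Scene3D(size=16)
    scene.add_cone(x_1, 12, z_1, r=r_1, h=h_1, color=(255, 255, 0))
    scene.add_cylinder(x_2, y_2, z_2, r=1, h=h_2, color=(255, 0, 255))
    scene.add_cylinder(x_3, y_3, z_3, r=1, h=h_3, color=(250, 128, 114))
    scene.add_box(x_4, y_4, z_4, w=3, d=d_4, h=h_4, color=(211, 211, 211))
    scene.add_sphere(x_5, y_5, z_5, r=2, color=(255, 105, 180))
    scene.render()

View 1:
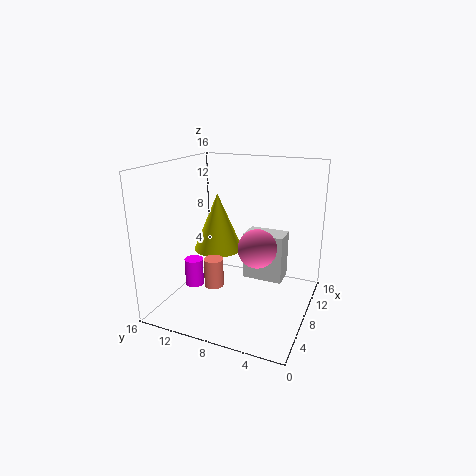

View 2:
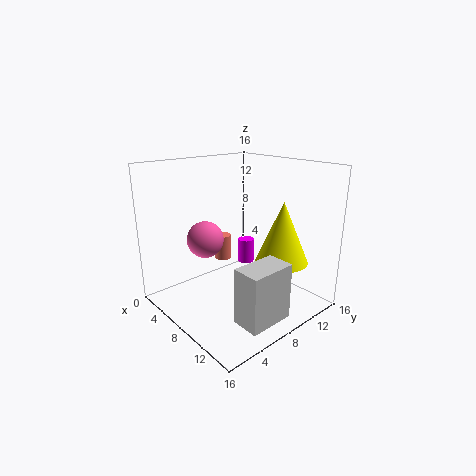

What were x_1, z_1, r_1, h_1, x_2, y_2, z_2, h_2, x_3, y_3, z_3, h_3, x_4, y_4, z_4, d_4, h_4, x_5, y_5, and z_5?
x_1 = 11, z_1 = 5, r_1 = 3, h_1 = 7, x_2 = 5, y_2 = 12, z_2 = 3, h_2 = 3, x_3 = 4, y_3 = 9, z_3 = 4, h_3 = 3, x_4 = 12, y_4 = 4, z_4 = 1, d_4 = 5, h_4 = 6, x_5 = 6, y_5 = 5, z_5 = 8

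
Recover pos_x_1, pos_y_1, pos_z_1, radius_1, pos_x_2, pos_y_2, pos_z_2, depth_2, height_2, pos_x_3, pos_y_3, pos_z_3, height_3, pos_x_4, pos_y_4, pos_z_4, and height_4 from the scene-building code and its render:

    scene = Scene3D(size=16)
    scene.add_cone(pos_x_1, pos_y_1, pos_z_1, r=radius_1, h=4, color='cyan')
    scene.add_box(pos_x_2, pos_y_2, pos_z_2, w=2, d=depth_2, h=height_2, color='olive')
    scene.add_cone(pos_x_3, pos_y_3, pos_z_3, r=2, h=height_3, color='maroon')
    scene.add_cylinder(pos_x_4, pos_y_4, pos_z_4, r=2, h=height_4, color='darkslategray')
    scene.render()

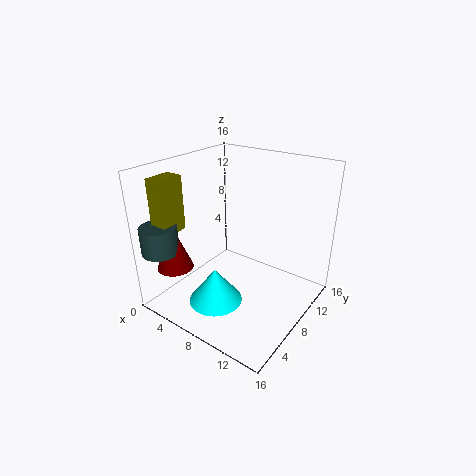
pos_x_1 = 7; pos_y_1 = 5; pos_z_1 = 1; radius_1 = 3; pos_x_2 = 1; pos_y_2 = 2; pos_z_2 = 9; depth_2 = 3; height_2 = 6; pos_x_3 = 3; pos_y_3 = 3; pos_z_3 = 5; height_3 = 5; pos_x_4 = 2; pos_y_4 = 2; pos_z_4 = 7; height_4 = 3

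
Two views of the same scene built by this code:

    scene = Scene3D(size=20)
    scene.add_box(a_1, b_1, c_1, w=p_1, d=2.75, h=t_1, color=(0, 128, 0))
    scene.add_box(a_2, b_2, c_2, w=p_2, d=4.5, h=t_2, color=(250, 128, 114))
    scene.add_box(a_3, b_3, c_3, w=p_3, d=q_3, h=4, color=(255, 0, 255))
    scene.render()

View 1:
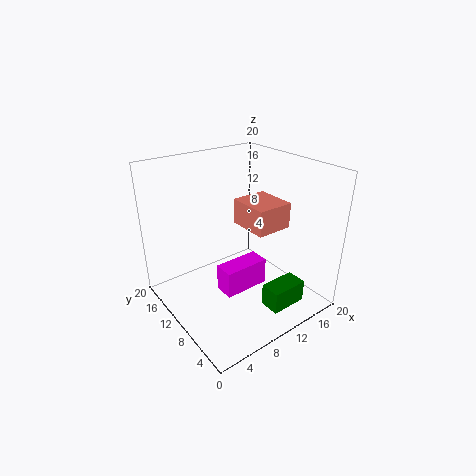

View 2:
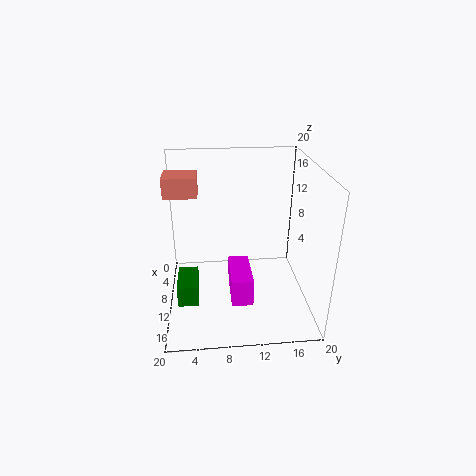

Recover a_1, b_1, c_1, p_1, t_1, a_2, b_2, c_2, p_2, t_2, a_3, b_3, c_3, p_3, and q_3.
a_1 = 9.75
b_1 = 1.5
c_1 = 2.5
p_1 = 5
t_1 = 3
a_2 = 5.5
b_2 = 0.25
c_2 = 15.75
p_2 = 4
t_2 = 2.75
a_3 = 7.5
b_3 = 8.75
c_3 = 1.5
p_3 = 6.75
q_3 = 3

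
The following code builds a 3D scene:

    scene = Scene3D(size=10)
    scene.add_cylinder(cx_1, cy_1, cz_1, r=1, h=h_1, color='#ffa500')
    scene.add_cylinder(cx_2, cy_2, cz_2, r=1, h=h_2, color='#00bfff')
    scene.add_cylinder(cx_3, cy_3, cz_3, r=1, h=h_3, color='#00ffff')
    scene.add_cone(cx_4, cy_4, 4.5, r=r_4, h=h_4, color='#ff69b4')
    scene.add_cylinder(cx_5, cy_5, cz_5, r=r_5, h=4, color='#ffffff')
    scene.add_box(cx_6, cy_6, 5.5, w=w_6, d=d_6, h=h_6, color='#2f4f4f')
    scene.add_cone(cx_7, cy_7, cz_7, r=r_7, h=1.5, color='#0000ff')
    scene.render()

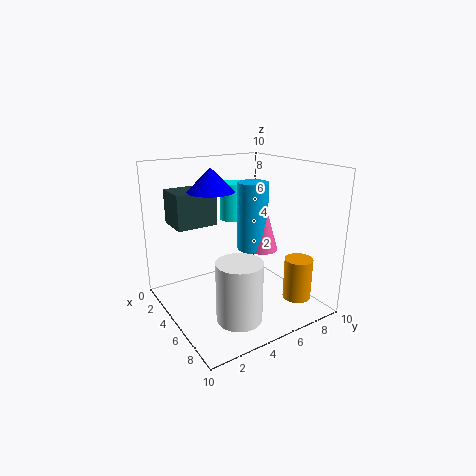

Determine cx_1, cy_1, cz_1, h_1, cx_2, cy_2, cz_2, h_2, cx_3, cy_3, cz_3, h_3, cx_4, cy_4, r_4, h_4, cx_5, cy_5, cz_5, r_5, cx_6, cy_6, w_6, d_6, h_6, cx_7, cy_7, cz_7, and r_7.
cx_1 = 7.5, cy_1 = 8.5, cz_1 = 0.5, h_1 = 3, cx_2 = 6, cy_2 = 5.5, cz_2 = 4.5, h_2 = 4.5, cx_3 = 1, cy_3 = 7, cz_3 = 5, h_3 = 3, cx_4 = 6.5, cy_4 = 6, r_4 = 1, h_4 = 3.5, cx_5 = 7.5, cy_5 = 3.5, cz_5 = 0.5, r_5 = 1.5, cx_6 = 0.5, cy_6 = 1.5, w_6 = 2.5, d_6 = 3, h_6 = 2.5, cx_7 = 5, cy_7 = 3, cz_7 = 8.5, r_7 = 1.5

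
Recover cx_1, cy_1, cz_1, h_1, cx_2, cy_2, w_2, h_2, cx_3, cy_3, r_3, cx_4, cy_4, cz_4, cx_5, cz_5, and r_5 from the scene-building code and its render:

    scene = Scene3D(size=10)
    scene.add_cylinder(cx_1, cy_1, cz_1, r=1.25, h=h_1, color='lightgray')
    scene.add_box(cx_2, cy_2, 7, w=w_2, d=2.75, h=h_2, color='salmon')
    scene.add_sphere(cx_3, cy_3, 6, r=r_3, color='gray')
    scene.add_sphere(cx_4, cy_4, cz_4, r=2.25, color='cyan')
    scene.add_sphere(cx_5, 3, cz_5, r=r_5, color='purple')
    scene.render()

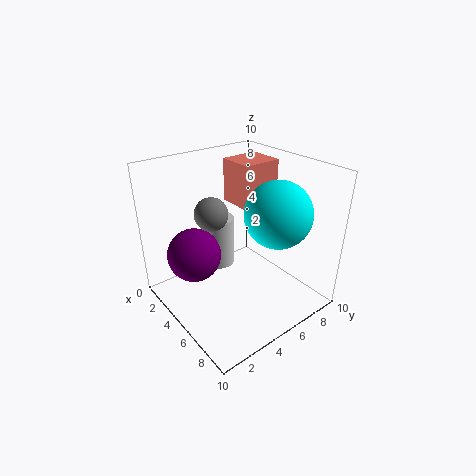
cx_1 = 1.5; cy_1 = 5.75; cz_1 = 1; h_1 = 4; cx_2 = 2.75; cy_2 = 5.5; w_2 = 2.5; h_2 = 3; cx_3 = 2.5; cy_3 = 4.5; r_3 = 1.25; cx_4 = 7; cy_4 = 6.75; cz_4 = 7; cx_5 = 2.25; cz_5 = 3; r_5 = 2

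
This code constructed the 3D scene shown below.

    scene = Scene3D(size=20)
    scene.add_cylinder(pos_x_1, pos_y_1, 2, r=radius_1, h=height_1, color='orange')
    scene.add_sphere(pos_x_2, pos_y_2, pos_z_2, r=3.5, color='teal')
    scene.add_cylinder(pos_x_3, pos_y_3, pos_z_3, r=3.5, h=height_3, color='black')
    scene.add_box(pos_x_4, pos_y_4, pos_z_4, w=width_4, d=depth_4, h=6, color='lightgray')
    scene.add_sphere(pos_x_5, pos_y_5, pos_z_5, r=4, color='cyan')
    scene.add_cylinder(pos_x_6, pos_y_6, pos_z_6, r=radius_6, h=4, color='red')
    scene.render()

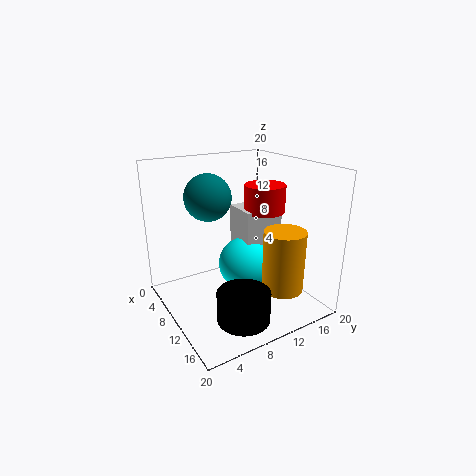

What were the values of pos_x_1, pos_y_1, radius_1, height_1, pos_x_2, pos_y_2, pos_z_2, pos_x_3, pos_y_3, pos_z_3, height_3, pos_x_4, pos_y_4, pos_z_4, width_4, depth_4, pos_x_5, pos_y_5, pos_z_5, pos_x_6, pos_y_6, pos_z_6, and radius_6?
pos_x_1 = 13.5; pos_y_1 = 15.5; radius_1 = 3; height_1 = 9; pos_x_2 = 4; pos_y_2 = 8.5; pos_z_2 = 14.5; pos_x_3 = 15.5; pos_y_3 = 7.5; pos_z_3 = 1; height_3 = 4; pos_x_4 = 4.5; pos_y_4 = 12; pos_z_4 = 7; width_4 = 5; depth_4 = 6; pos_x_5 = 8; pos_y_5 = 12.5; pos_z_5 = 4.5; pos_x_6 = 8.5; pos_y_6 = 15.5; pos_z_6 = 12.5; radius_6 = 3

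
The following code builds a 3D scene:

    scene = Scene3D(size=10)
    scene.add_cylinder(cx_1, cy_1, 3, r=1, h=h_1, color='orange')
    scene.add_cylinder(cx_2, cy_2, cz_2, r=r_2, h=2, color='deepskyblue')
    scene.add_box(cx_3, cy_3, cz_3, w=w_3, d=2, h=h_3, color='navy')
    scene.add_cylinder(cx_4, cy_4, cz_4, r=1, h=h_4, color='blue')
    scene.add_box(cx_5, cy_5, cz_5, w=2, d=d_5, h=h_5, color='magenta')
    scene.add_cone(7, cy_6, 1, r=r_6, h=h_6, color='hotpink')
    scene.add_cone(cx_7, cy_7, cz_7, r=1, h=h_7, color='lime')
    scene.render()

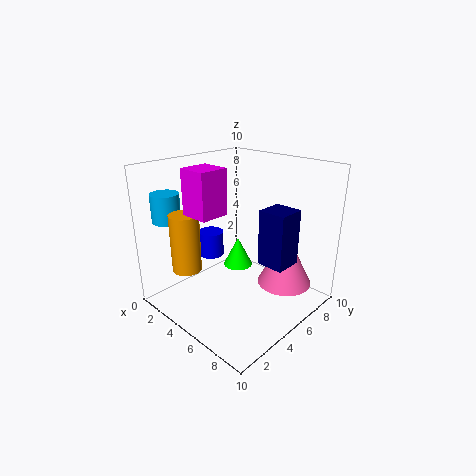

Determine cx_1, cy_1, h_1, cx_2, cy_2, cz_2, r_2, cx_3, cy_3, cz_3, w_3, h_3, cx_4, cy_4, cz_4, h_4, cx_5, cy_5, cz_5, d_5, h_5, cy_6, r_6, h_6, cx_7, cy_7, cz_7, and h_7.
cx_1 = 3, cy_1 = 2, h_1 = 4, cx_2 = 1, cy_2 = 2, cz_2 = 6, r_2 = 1, cx_3 = 6, cy_3 = 6, cz_3 = 3, w_3 = 2, h_3 = 4, cx_4 = 1, cy_4 = 6, cz_4 = 2, h_4 = 2, cx_5 = 3, cy_5 = 2, cz_5 = 7, d_5 = 2, h_5 = 3, cy_6 = 8, r_6 = 2, h_6 = 4, cx_7 = 5, cy_7 = 5, cz_7 = 3, h_7 = 2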